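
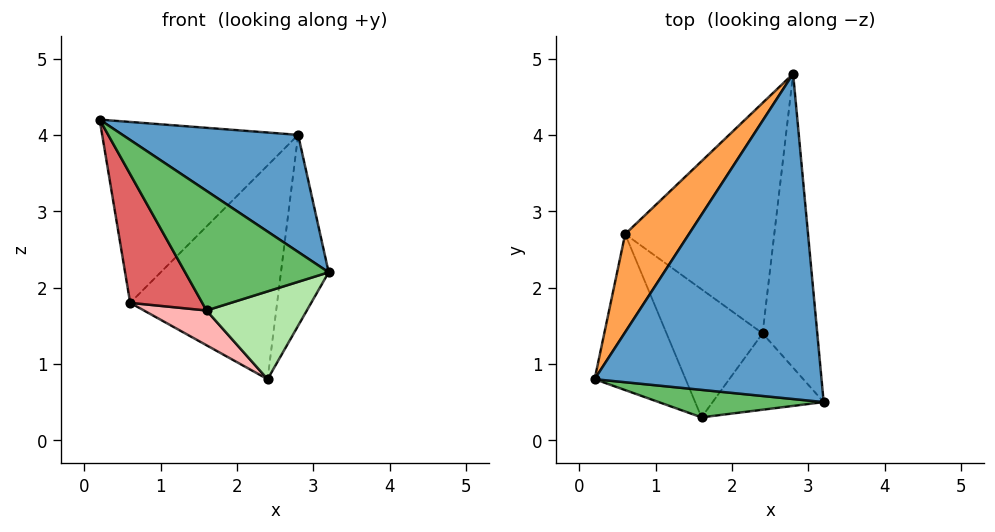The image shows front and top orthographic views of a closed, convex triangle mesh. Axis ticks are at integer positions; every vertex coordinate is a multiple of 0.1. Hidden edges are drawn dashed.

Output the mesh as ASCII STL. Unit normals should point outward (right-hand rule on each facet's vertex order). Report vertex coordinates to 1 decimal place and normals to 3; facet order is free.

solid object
 facet normal 0.510 -0.291 0.809
  outer loop
   vertex 2.8 4.8 4.0
   vertex 0.2 0.8 4.2
   vertex 3.2 0.5 2.2
  endloop
 endfacet
 facet normal 0.901 0.236 -0.363
  outer loop
   vertex 2.4 1.4 0.8
   vertex 2.8 4.8 4.0
   vertex 3.2 0.5 2.2
  endloop
 endfacet
 facet normal -0.796 0.532 0.288
  outer loop
   vertex 0.6 2.7 1.8
   vertex 0.2 0.8 4.2
   vertex 2.8 4.8 4.0
  endloop
 endfacet
 facet normal 0.084 0.678 -0.731
  outer loop
   vertex 0.6 2.7 1.8
   vertex 2.8 4.8 4.0
   vertex 2.4 1.4 0.8
  endloop
 endfacet
 facet normal 0.052 -0.973 0.224
  outer loop
   vertex 1.6 0.3 1.7
   vertex 3.2 0.5 2.2
   vertex 0.2 0.8 4.2
  endloop
 endfacet
 facet normal 0.287 -0.723 -0.629
  outer loop
   vertex 1.6 0.3 1.7
   vertex 2.4 1.4 0.8
   vertex 3.2 0.5 2.2
  endloop
 endfacet
 facet normal -0.849 -0.337 -0.408
  outer loop
   vertex 1.6 0.3 1.7
   vertex 0.2 0.8 4.2
   vertex 0.6 2.7 1.8
  endloop
 endfacet
 facet normal -0.587 -0.212 -0.781
  outer loop
   vertex 1.6 0.3 1.7
   vertex 0.6 2.7 1.8
   vertex 2.4 1.4 0.8
  endloop
 endfacet
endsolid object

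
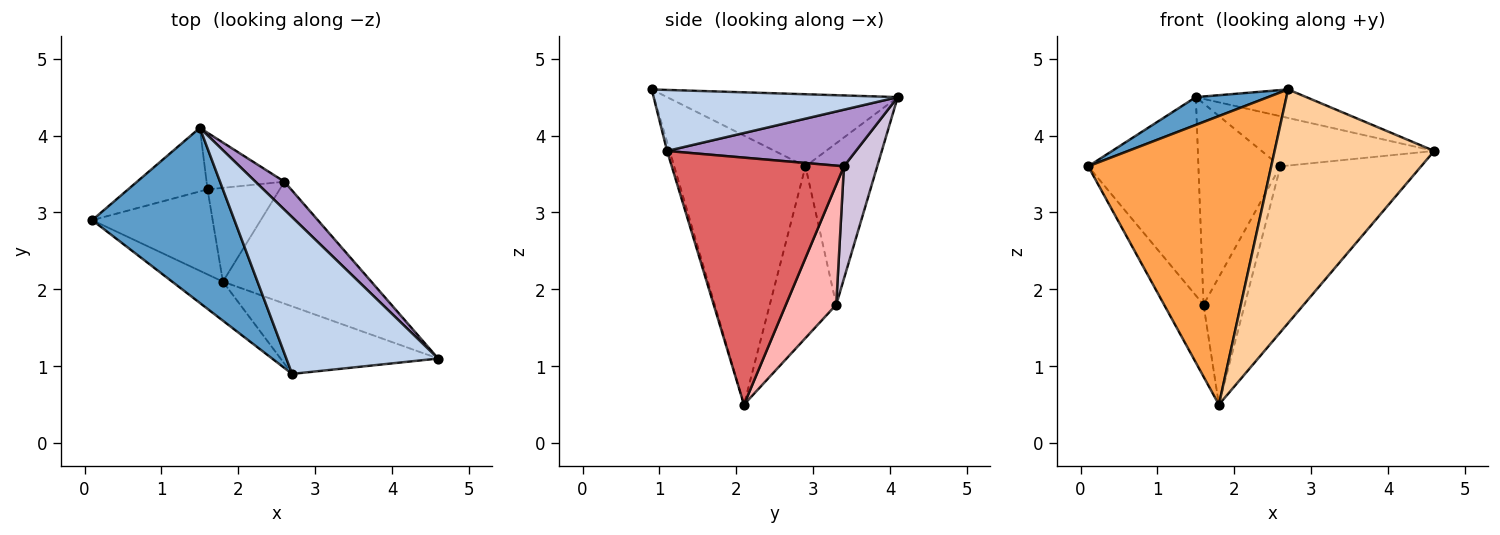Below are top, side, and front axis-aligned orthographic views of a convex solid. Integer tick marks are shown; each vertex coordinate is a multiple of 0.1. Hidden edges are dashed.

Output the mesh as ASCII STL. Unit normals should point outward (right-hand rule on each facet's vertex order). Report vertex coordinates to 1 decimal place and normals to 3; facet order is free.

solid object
 facet normal -0.448 -0.140 0.883
  outer loop
   vertex 2.7 0.9 4.6
   vertex 1.5 4.1 4.5
   vertex 0.1 2.9 3.6
  endloop
 endfacet
 facet normal 0.368 0.166 0.915
  outer loop
   vertex 2.7 0.9 4.6
   vertex 4.6 1.1 3.8
   vertex 1.5 4.1 4.5
  endloop
 endfacet
 facet normal -0.579 -0.808 -0.109
  outer loop
   vertex 2.7 0.9 4.6
   vertex 0.1 2.9 3.6
   vertex 1.8 2.1 0.5
  endloop
 endfacet
 facet normal -0.016 -0.961 -0.278
  outer loop
   vertex 2.7 0.9 4.6
   vertex 1.8 2.1 0.5
   vertex 4.6 1.1 3.8
  endloop
 endfacet
 facet normal -0.527 0.809 -0.259
  outer loop
   vertex 1.6 3.3 1.8
   vertex 0.1 2.9 3.6
   vertex 1.5 4.1 4.5
  endloop
 endfacet
 facet normal -0.736 0.437 -0.517
  outer loop
   vertex 1.6 3.3 1.8
   vertex 1.8 2.1 0.5
   vertex 0.1 2.9 3.6
  endloop
 endfacet
 facet normal 0.702 0.574 -0.422
  outer loop
   vertex 2.6 3.4 3.6
   vertex 4.6 1.1 3.8
   vertex 1.8 2.1 0.5
  endloop
 endfacet
 facet normal 0.702 0.574 -0.422
  outer loop
   vertex 2.6 3.4 3.6
   vertex 1.8 2.1 0.5
   vertex 1.6 3.3 1.8
  endloop
 endfacet
 facet normal 0.691 0.631 0.353
  outer loop
   vertex 2.6 3.4 3.6
   vertex 1.5 4.1 4.5
   vertex 4.6 1.1 3.8
  endloop
 endfacet
 facet normal 0.364 0.897 -0.252
  outer loop
   vertex 2.6 3.4 3.6
   vertex 1.6 3.3 1.8
   vertex 1.5 4.1 4.5
  endloop
 endfacet
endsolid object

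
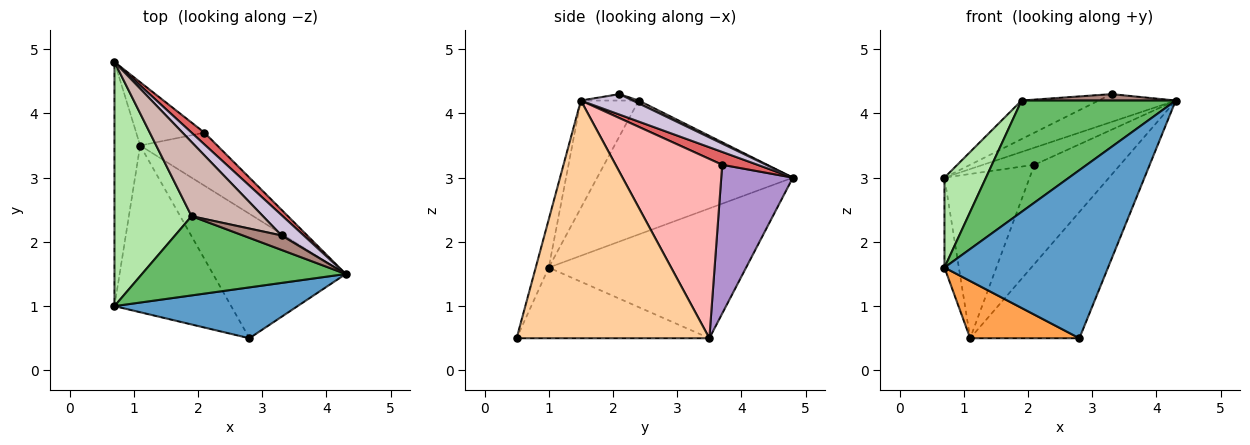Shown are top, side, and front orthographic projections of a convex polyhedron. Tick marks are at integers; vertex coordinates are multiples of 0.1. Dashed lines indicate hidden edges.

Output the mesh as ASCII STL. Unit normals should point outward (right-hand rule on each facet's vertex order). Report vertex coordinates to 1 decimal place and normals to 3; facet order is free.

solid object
 facet normal -0.076 -0.954 0.289
  outer loop
   vertex 2.8 0.5 0.5
   vertex 4.3 1.5 4.2
   vertex 0.7 1.0 1.6
  endloop
 endfacet
 facet normal -0.978 0.071 -0.194
  outer loop
   vertex 1.1 3.5 0.5
   vertex 0.7 1.0 1.6
   vertex 0.7 4.8 3.0
  endloop
 endfacet
 facet normal -0.497 -0.282 -0.821
  outer loop
   vertex 1.1 3.5 0.5
   vertex 2.8 0.5 0.5
   vertex 0.7 1.0 1.6
  endloop
 endfacet
 facet normal 0.783 0.443 -0.437
  outer loop
   vertex 1.1 3.5 0.5
   vertex 4.3 1.5 4.2
   vertex 2.8 0.5 0.5
  endloop
 endfacet
 facet normal -0.292 -0.779 0.554
  outer loop
   vertex 1.9 2.4 4.2
   vertex 0.7 1.0 1.6
   vertex 4.3 1.5 4.2
  endloop
 endfacet
 facet normal -0.852 -0.181 0.491
  outer loop
   vertex 1.9 2.4 4.2
   vertex 0.7 4.8 3.0
   vertex 0.7 1.0 1.6
  endloop
 endfacet
 facet normal 0.493 0.717 0.493
  outer loop
   vertex 2.1 3.7 3.2
   vertex 0.7 4.8 3.0
   vertex 4.3 1.5 4.2
  endloop
 endfacet
 facet normal 0.739 0.594 -0.318
  outer loop
   vertex 2.1 3.7 3.2
   vertex 4.3 1.5 4.2
   vertex 1.1 3.5 0.5
  endloop
 endfacet
 facet normal 0.617 0.734 -0.283
  outer loop
   vertex 2.1 3.7 3.2
   vertex 1.1 3.5 0.5
   vertex 0.7 4.8 3.0
  endloop
 endfacet
 facet normal 0.477 0.709 0.518
  outer loop
   vertex 3.3 2.1 4.3
   vertex 4.3 1.5 4.2
   vertex 0.7 4.8 3.0
  endloop
 endfacet
 facet normal -0.151 -0.402 0.903
  outer loop
   vertex 3.3 2.1 4.3
   vertex 1.9 2.4 4.2
   vertex 4.3 1.5 4.2
  endloop
 endfacet
 facet normal 0.035 0.461 0.887
  outer loop
   vertex 3.3 2.1 4.3
   vertex 0.7 4.8 3.0
   vertex 1.9 2.4 4.2
  endloop
 endfacet
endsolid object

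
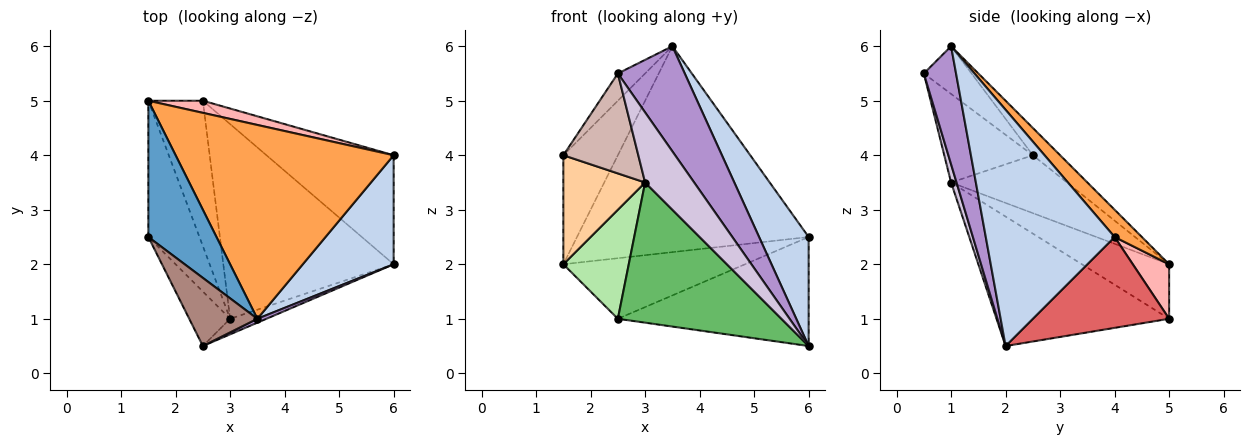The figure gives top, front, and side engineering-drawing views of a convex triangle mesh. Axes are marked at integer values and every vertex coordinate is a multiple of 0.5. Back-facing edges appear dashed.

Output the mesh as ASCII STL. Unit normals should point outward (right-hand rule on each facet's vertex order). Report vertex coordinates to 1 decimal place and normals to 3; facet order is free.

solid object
 facet normal -0.298 0.596 0.745
  outer loop
   vertex 3.5 1.0 6.0
   vertex 1.5 5.0 2.0
   vertex 1.5 2.5 4.0
  endloop
 endfacet
 facet normal 0.878 -0.338 0.338
  outer loop
   vertex 6.0 4.0 2.5
   vertex 3.5 1.0 6.0
   vertex 6.0 2.0 0.5
  endloop
 endfacet
 facet normal 0.085 0.726 0.683
  outer loop
   vertex 6.0 4.0 2.5
   vertex 1.5 5.0 2.0
   vertex 3.5 1.0 6.0
  endloop
 endfacet
 facet normal -0.663 -0.468 -0.585
  outer loop
   vertex 3.0 1.0 3.5
   vertex 1.5 2.5 4.0
   vertex 1.5 5.0 2.0
  endloop
 endfacet
 facet normal -0.525 -0.497 -0.691
  outer loop
   vertex 2.5 5.0 1.0
   vertex 6.0 2.0 0.5
   vertex 3.0 1.0 3.5
  endloop
 endfacet
 facet normal -0.625 -0.469 -0.625
  outer loop
   vertex 2.5 5.0 1.0
   vertex 3.0 1.0 3.5
   vertex 1.5 5.0 2.0
  endloop
 endfacet
 facet normal 0.451 0.631 -0.631
  outer loop
   vertex 2.5 5.0 1.0
   vertex 6.0 4.0 2.5
   vertex 6.0 2.0 0.5
  endloop
 endfacet
 facet normal 0.192 0.962 0.192
  outer loop
   vertex 2.5 5.0 1.0
   vertex 1.5 5.0 2.0
   vertex 6.0 4.0 2.5
  endloop
 endfacet
 facet normal 0.434 -0.901 0.033
  outer loop
   vertex 2.5 0.5 5.5
   vertex 6.0 2.0 0.5
   vertex 3.5 1.0 6.0
  endloop
 endfacet
 facet normal 0.108 -0.970 -0.216
  outer loop
   vertex 2.5 0.5 5.5
   vertex 3.0 1.0 3.5
   vertex 6.0 2.0 0.5
  endloop
 endfacet
 facet normal -0.545 0.311 0.778
  outer loop
   vertex 2.5 0.5 5.5
   vertex 3.5 1.0 6.0
   vertex 1.5 2.5 4.0
  endloop
 endfacet
 facet normal -0.720 -0.609 -0.332
  outer loop
   vertex 2.5 0.5 5.5
   vertex 1.5 2.5 4.0
   vertex 3.0 1.0 3.5
  endloop
 endfacet
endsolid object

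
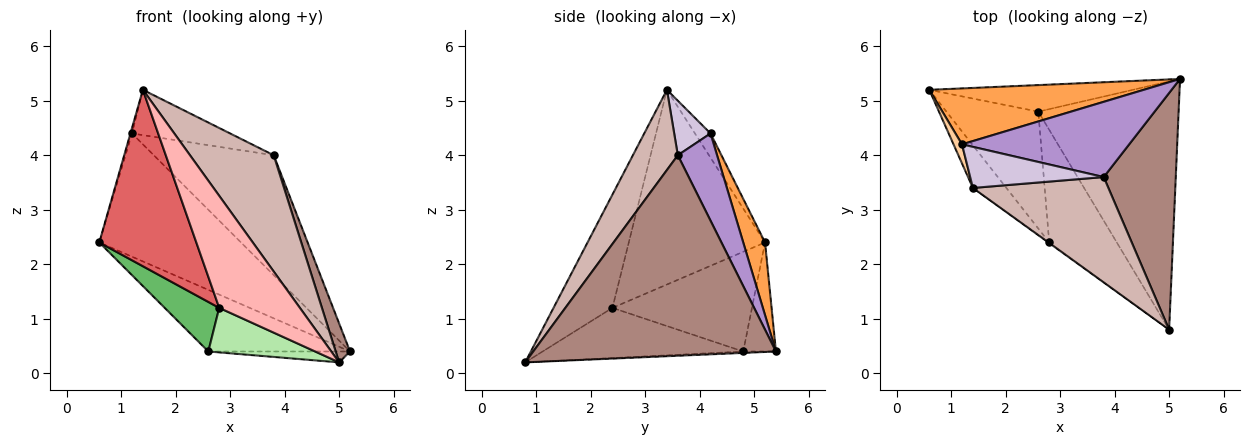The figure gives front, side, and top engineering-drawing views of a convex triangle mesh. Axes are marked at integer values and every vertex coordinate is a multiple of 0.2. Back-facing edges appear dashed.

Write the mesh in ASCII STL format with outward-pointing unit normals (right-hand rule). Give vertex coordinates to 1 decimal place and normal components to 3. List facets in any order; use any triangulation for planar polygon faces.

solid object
 facet normal -0.207 0.898 -0.387
  outer loop
   vertex 2.6 4.8 0.4
   vertex 0.6 5.2 2.4
   vertex 5.2 5.4 0.4
  endloop
 endfacet
 facet normal -0.010 0.044 -0.999
  outer loop
   vertex 2.6 4.8 0.4
   vertex 5.2 5.4 0.4
   vertex 5.0 0.8 0.2
  endloop
 endfacet
 facet normal 0.139 0.902 0.409
  outer loop
   vertex 1.2 4.2 4.4
   vertex 5.2 5.4 0.4
   vertex 0.6 5.2 2.4
  endloop
 endfacet
 facet normal -0.940 0.094 0.329
  outer loop
   vertex 1.2 4.2 4.4
   vertex 0.6 5.2 2.4
   vertex 1.4 3.4 5.2
  endloop
 endfacet
 facet normal -0.707 -0.276 -0.651
  outer loop
   vertex 2.8 2.4 1.2
   vertex 0.6 5.2 2.4
   vertex 2.6 4.8 0.4
  endloop
 endfacet
 facet normal -0.568 -0.302 -0.765
  outer loop
   vertex 2.8 2.4 1.2
   vertex 2.6 4.8 0.4
   vertex 5.0 0.8 0.2
  endloop
 endfacet
 facet normal -0.807 -0.574 -0.139
  outer loop
   vertex 2.8 2.4 1.2
   vertex 1.4 3.4 5.2
   vertex 0.6 5.2 2.4
  endloop
 endfacet
 facet normal -0.589 -0.808 -0.004
  outer loop
   vertex 2.8 2.4 1.2
   vertex 5.0 0.8 0.2
   vertex 1.4 3.4 5.2
  endloop
 endfacet
 facet normal 0.267 0.816 0.512
  outer loop
   vertex 3.8 3.6 4.0
   vertex 5.2 5.4 0.4
   vertex 1.2 4.2 4.4
  endloop
 endfacet
 facet normal 0.265 0.714 0.648
  outer loop
   vertex 3.8 3.6 4.0
   vertex 1.2 4.2 4.4
   vertex 1.4 3.4 5.2
  endloop
 endfacet
 facet normal 0.940 -0.056 0.338
  outer loop
   vertex 3.8 3.6 4.0
   vertex 5.0 0.8 0.2
   vertex 5.2 5.4 0.4
  endloop
 endfacet
 facet normal 0.369 -0.689 0.624
  outer loop
   vertex 3.8 3.6 4.0
   vertex 1.4 3.4 5.2
   vertex 5.0 0.8 0.2
  endloop
 endfacet
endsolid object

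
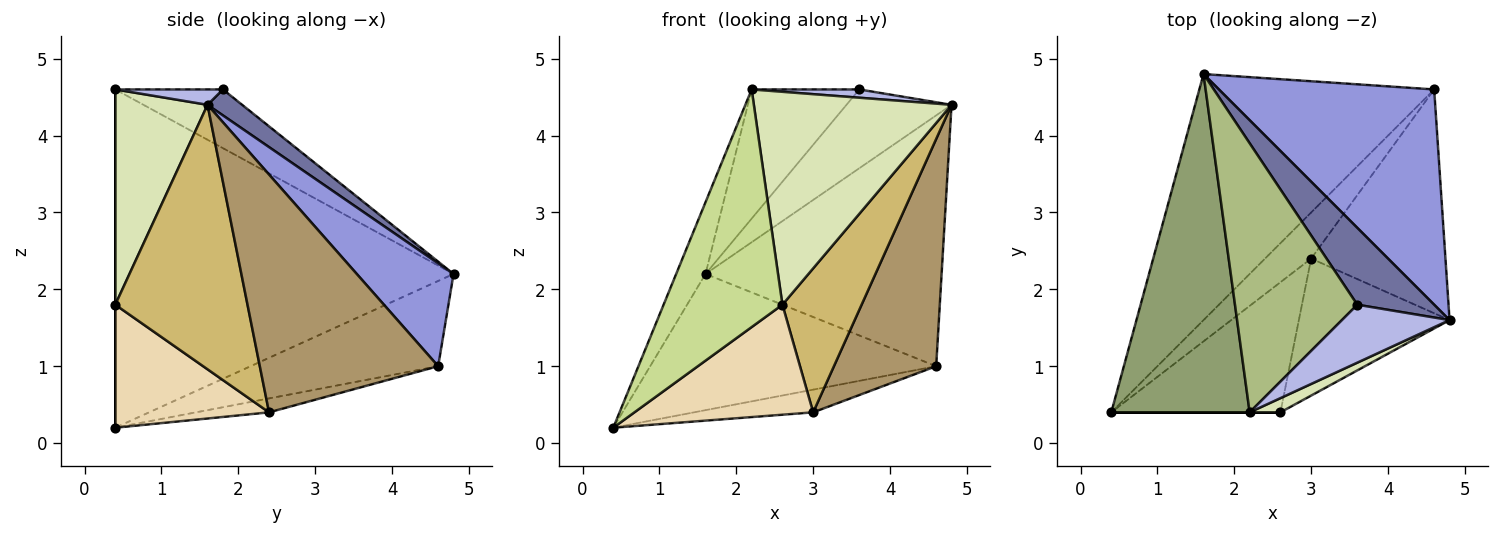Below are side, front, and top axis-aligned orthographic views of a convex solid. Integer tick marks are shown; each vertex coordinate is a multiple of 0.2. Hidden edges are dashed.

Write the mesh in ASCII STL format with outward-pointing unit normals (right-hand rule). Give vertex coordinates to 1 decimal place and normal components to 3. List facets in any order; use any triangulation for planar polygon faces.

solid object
 facet normal 0.229 0.697 0.680
  outer loop
   vertex 3.6 1.8 4.6
   vertex 4.8 1.6 4.4
   vertex 1.6 4.8 2.2
  endloop
 endfacet
 facet normal -0.303 0.462 -0.834
  outer loop
   vertex 4.6 4.6 1.0
   vertex 0.4 0.4 0.2
   vertex 1.6 4.8 2.2
  endloop
 endfacet
 facet normal 0.297 0.725 0.622
  outer loop
   vertex 4.6 4.6 1.0
   vertex 1.6 4.8 2.2
   vertex 4.8 1.6 4.4
  endloop
 endfacet
 facet normal 0.140 -0.140 0.980
  outer loop
   vertex 2.2 0.4 4.6
   vertex 4.8 1.6 4.4
   vertex 3.6 1.8 4.6
  endloop
 endfacet
 facet normal -0.923 0.080 0.377
  outer loop
   vertex 2.2 0.4 4.6
   vertex 1.6 4.8 2.2
   vertex 0.4 0.4 0.2
  endloop
 endfacet
 facet normal -0.397 0.397 0.827
  outer loop
   vertex 2.2 0.4 4.6
   vertex 3.6 1.8 4.6
   vertex 1.6 4.8 2.2
  endloop
 endfacet
 facet normal 0.000 -1.000 0.000
  outer loop
   vertex 2.6 0.4 1.8
   vertex 2.2 0.4 4.6
   vertex 0.4 0.4 0.2
  endloop
 endfacet
 facet normal 0.422 -0.905 0.060
  outer loop
   vertex 2.6 0.4 1.8
   vertex 4.8 1.6 4.4
   vertex 2.2 0.4 4.6
  endloop
 endfacet
 facet normal 0.779 -0.447 -0.440
  outer loop
   vertex 3.0 2.4 0.4
   vertex 4.6 4.6 1.0
   vertex 4.8 1.6 4.4
  endloop
 endfacet
 facet normal 0.771 -0.462 -0.439
  outer loop
   vertex 3.0 2.4 0.4
   vertex 4.8 1.6 4.4
   vertex 2.6 0.4 1.8
  endloop
 endfacet
 facet normal -0.261 0.426 -0.866
  outer loop
   vertex 3.0 2.4 0.4
   vertex 0.4 0.4 0.2
   vertex 4.6 4.6 1.0
  endloop
 endfacet
 facet normal 0.486 -0.564 -0.668
  outer loop
   vertex 3.0 2.4 0.4
   vertex 2.6 0.4 1.8
   vertex 0.4 0.4 0.2
  endloop
 endfacet
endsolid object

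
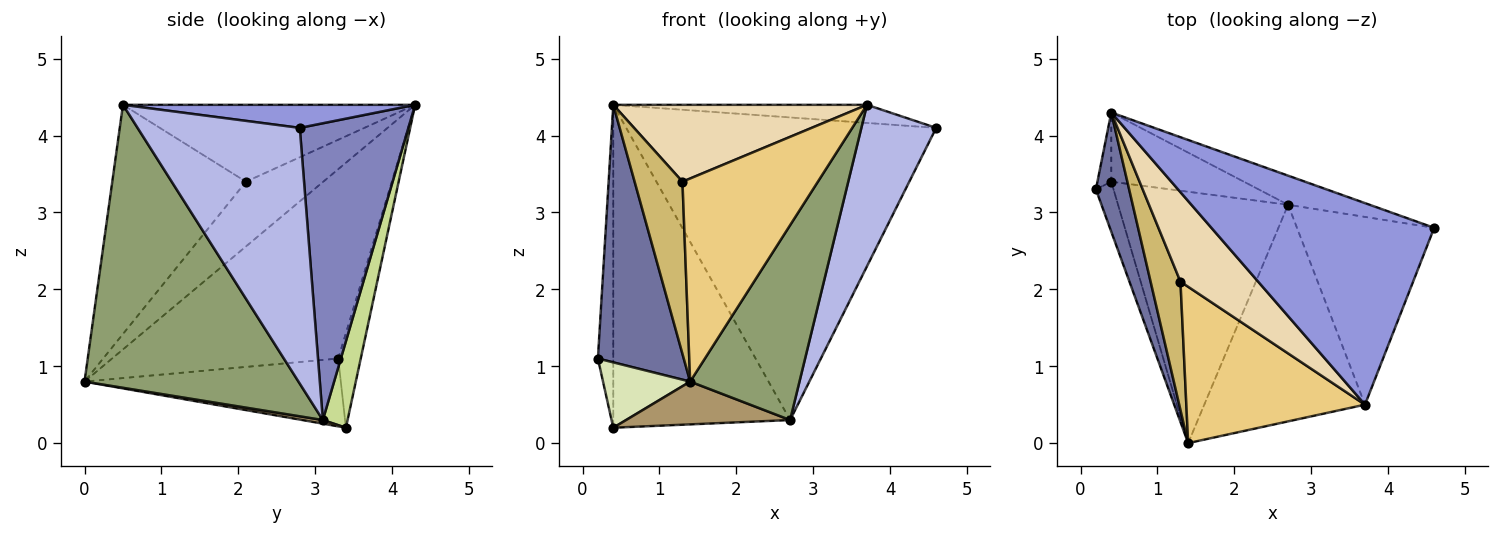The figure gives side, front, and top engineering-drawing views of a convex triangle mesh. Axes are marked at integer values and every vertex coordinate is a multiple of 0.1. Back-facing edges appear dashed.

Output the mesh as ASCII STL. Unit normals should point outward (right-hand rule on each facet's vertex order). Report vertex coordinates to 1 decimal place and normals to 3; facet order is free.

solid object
 facet normal -0.923 -0.350 0.162
  outer loop
   vertex 0.4 4.3 4.4
   vertex 0.2 3.3 1.1
   vertex 1.4 0.0 0.8
  endloop
 endfacet
 facet normal 0.329 0.940 -0.090
  outer loop
   vertex 2.7 3.1 0.3
   vertex 0.4 4.3 4.4
   vertex 4.6 2.8 4.1
  endloop
 endfacet
 facet normal 0.103 0.089 0.991
  outer loop
   vertex 3.7 0.5 4.4
   vertex 4.6 2.8 4.1
   vertex 0.4 4.3 4.4
  endloop
 endfacet
 facet normal 0.816 -0.377 -0.438
  outer loop
   vertex 3.7 0.5 4.4
   vertex 2.7 3.1 0.3
   vertex 4.6 2.8 4.1
  endloop
 endfacet
 facet normal 0.795 -0.406 -0.451
  outer loop
   vertex 3.7 0.5 4.4
   vertex 1.4 0.0 0.8
   vertex 2.7 3.1 0.3
  endloop
 endfacet
 facet normal -0.820 0.560 -0.120
  outer loop
   vertex 0.4 3.4 0.2
   vertex 0.2 3.3 1.1
   vertex 0.4 4.3 4.4
  endloop
 endfacet
 facet normal 0.135 0.969 -0.208
  outer loop
   vertex 0.4 3.4 0.2
   vertex 0.4 4.3 4.4
   vertex 2.7 3.1 0.3
  endloop
 endfacet
 facet normal -0.919 -0.313 -0.239
  outer loop
   vertex 0.4 3.4 0.2
   vertex 1.4 0.0 0.8
   vertex 0.2 3.3 1.1
  endloop
 endfacet
 facet normal 0.021 -0.168 -0.986
  outer loop
   vertex 0.4 3.4 0.2
   vertex 2.7 3.1 0.3
   vertex 1.4 0.0 0.8
  endloop
 endfacet
 facet normal -0.792 -0.490 0.365
  outer loop
   vertex 1.3 2.1 3.4
   vertex 0.4 4.3 4.4
   vertex 1.4 0.0 0.8
  endloop
 endfacet
 facet normal -0.616 -0.624 0.480
  outer loop
   vertex 1.3 2.1 3.4
   vertex 1.4 0.0 0.8
   vertex 3.7 0.5 4.4
  endloop
 endfacet
 facet normal -0.600 -0.521 0.607
  outer loop
   vertex 1.3 2.1 3.4
   vertex 3.7 0.5 4.4
   vertex 0.4 4.3 4.4
  endloop
 endfacet
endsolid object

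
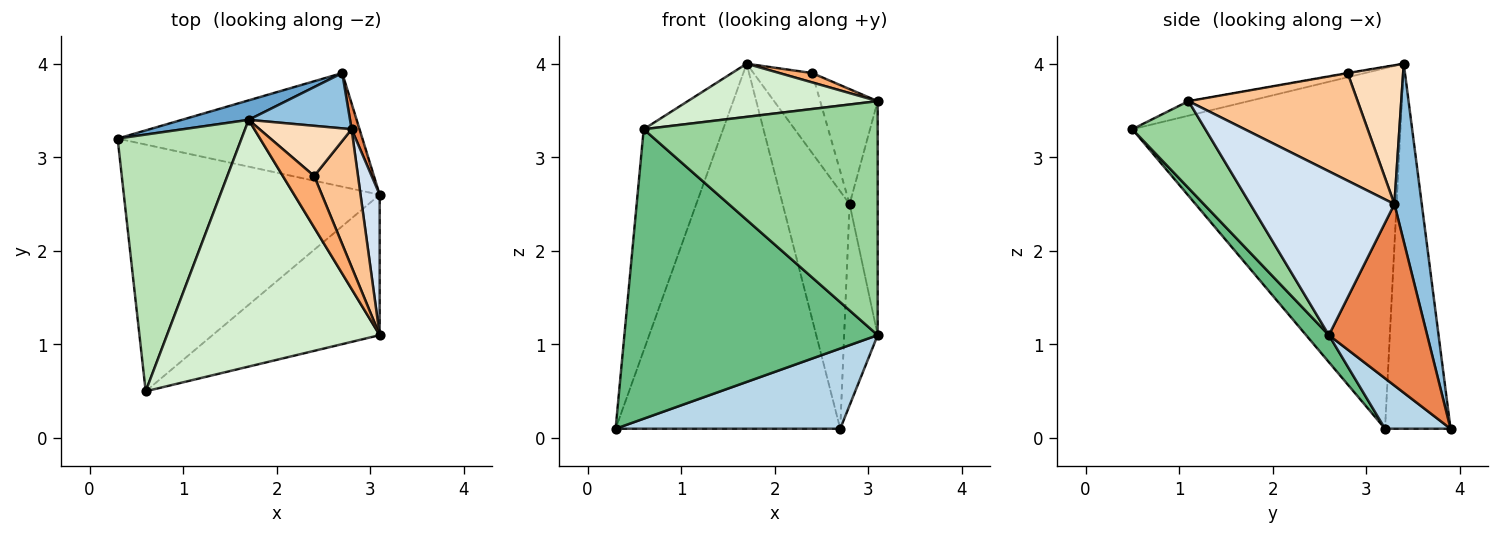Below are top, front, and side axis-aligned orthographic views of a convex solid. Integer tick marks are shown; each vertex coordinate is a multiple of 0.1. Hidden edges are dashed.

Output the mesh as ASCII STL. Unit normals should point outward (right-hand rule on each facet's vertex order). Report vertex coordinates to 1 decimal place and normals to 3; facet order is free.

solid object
 facet normal -0.280 0.959 0.051
  outer loop
   vertex 1.7 3.4 4.0
   vertex 2.7 3.9 0.1
   vertex 0.3 3.2 0.1
  endloop
 endfacet
 facet normal 0.370 0.905 0.211
  outer loop
   vertex 2.8 3.3 2.5
   vertex 2.7 3.9 0.1
   vertex 1.7 3.4 4.0
  endloop
 endfacet
 facet normal 0.166 -0.569 -0.806
  outer loop
   vertex 3.1 2.6 1.1
   vertex 0.3 3.2 0.1
   vertex 2.7 3.9 0.1
  endloop
 endfacet
 facet normal 0.975 0.190 0.114
  outer loop
   vertex 3.1 2.6 1.1
   vertex 2.8 3.3 2.5
   vertex 3.1 1.1 3.6
  endloop
 endfacet
 facet normal 0.946 0.323 0.041
  outer loop
   vertex 3.1 2.6 1.1
   vertex 2.7 3.9 0.1
   vertex 2.8 3.3 2.5
  endloop
 endfacet
 facet normal -0.013 -0.179 0.984
  outer loop
   vertex 2.4 2.8 3.9
   vertex 1.7 3.4 4.0
   vertex 3.1 1.1 3.6
  endloop
 endfacet
 facet normal 0.883 0.300 0.360
  outer loop
   vertex 2.4 2.8 3.9
   vertex 3.1 1.1 3.6
   vertex 2.8 3.3 2.5
  endloop
 endfacet
 facet normal 0.626 0.661 0.415
  outer loop
   vertex 2.4 2.8 3.9
   vertex 2.8 3.3 2.5
   vertex 1.7 3.4 4.0
  endloop
 endfacet
 facet normal 0.068 -0.759 -0.647
  outer loop
   vertex 0.6 0.5 3.3
   vertex 0.3 3.2 0.1
   vertex 3.1 2.6 1.1
  endloop
 endfacet
 facet normal 0.258 -0.828 -0.497
  outer loop
   vertex 0.6 0.5 3.3
   vertex 3.1 2.6 1.1
   vertex 3.1 1.1 3.6
  endloop
 endfacet
 facet normal -0.911 0.270 0.313
  outer loop
   vertex 0.6 0.5 3.3
   vertex 1.7 3.4 4.0
   vertex 0.3 3.2 0.1
  endloop
 endfacet
 facet normal -0.067 -0.210 0.975
  outer loop
   vertex 0.6 0.5 3.3
   vertex 3.1 1.1 3.6
   vertex 1.7 3.4 4.0
  endloop
 endfacet
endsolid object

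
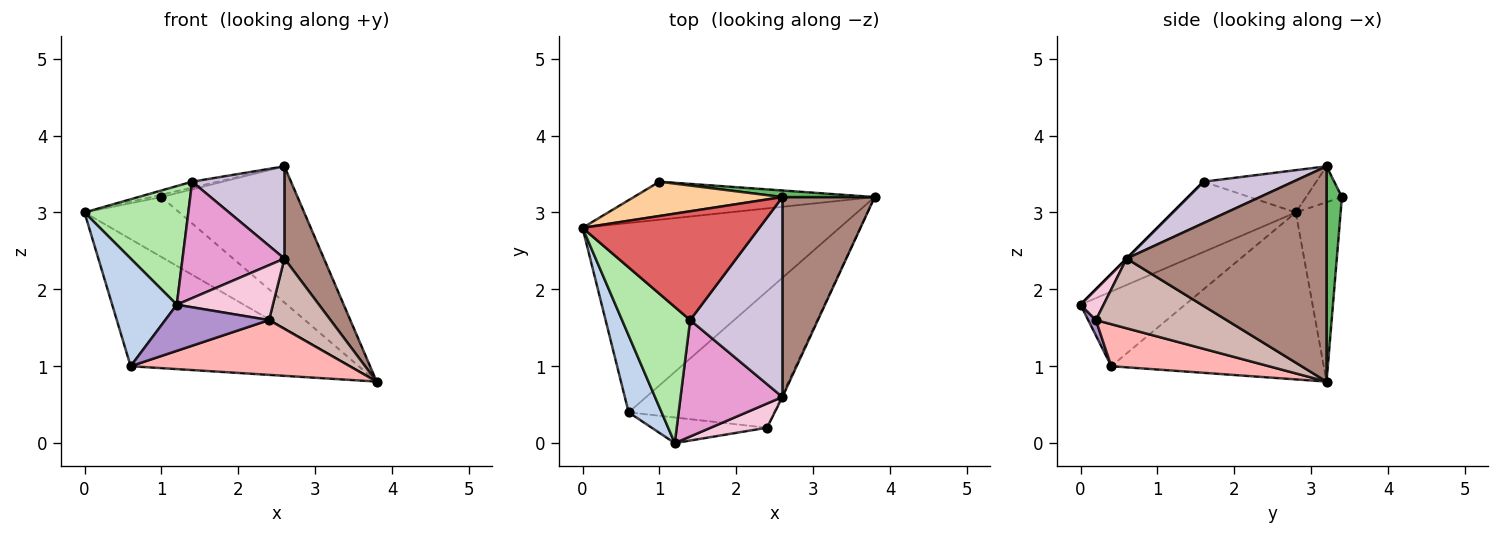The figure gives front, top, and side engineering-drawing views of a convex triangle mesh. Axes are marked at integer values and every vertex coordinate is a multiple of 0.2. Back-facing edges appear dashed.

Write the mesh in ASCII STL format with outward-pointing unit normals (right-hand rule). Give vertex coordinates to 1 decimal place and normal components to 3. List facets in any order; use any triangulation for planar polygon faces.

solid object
 facet normal -0.475 0.490 -0.731
  outer loop
   vertex 0.6 0.4 1.0
   vertex 0.0 2.8 3.0
   vertex 3.8 3.2 0.8
  endloop
 endfacet
 facet normal -0.797 -0.492 0.351
  outer loop
   vertex 0.6 0.4 1.0
   vertex 1.2 0.0 1.8
   vertex 0.0 2.8 3.0
  endloop
 endfacet
 facet normal -0.371 0.784 -0.498
  outer loop
   vertex 1.0 3.4 3.2
   vertex 3.8 3.2 0.8
   vertex 0.0 2.8 3.0
  endloop
 endfacet
 facet normal -0.234 0.067 0.970
  outer loop
   vertex 1.0 3.4 3.2
   vertex 0.0 2.8 3.0
   vertex 2.6 3.2 3.6
  endloop
 endfacet
 facet normal 0.112 0.993 0.048
  outer loop
   vertex 1.0 3.4 3.2
   vertex 2.6 3.2 3.6
   vertex 3.8 3.2 0.8
  endloop
 endfacet
 facet normal -0.614 -0.518 0.595
  outer loop
   vertex 1.4 1.6 3.4
   vertex 0.0 2.8 3.0
   vertex 1.2 0.0 1.8
  endloop
 endfacet
 facet normal -0.232 0.053 0.971
  outer loop
   vertex 1.4 1.6 3.4
   vertex 2.6 3.2 3.6
   vertex 0.0 2.8 3.0
  endloop
 endfacet
 facet normal 0.259 -0.360 -0.896
  outer loop
   vertex 2.4 0.2 1.6
   vertex 0.6 0.4 1.0
   vertex 3.8 3.2 0.8
  endloop
 endfacet
 facet normal 0.065 -0.872 -0.485
  outer loop
   vertex 2.4 0.2 1.6
   vertex 1.2 0.0 1.8
   vertex 0.6 0.4 1.0
  endloop
 endfacet
 facet normal 0.377 -0.388 0.841
  outer loop
   vertex 2.6 0.6 2.4
   vertex 2.6 3.2 3.6
   vertex 1.4 1.6 3.4
  endloop
 endfacet
 facet normal 0.904 -0.179 0.388
  outer loop
   vertex 2.6 0.6 2.4
   vertex 3.8 3.2 0.8
   vertex 2.6 3.2 3.6
  endloop
 endfacet
 facet normal 0.905 -0.426 -0.013
  outer loop
   vertex 2.6 0.6 2.4
   vertex 2.4 0.2 1.6
   vertex 3.8 3.2 0.8
  endloop
 endfacet
 facet normal 0.000 -0.707 0.707
  outer loop
   vertex 2.6 0.6 2.4
   vertex 1.4 1.6 3.4
   vertex 1.2 0.0 1.8
  endloop
 endfacet
 facet normal 0.215 -0.894 0.393
  outer loop
   vertex 2.6 0.6 2.4
   vertex 1.2 0.0 1.8
   vertex 2.4 0.2 1.6
  endloop
 endfacet
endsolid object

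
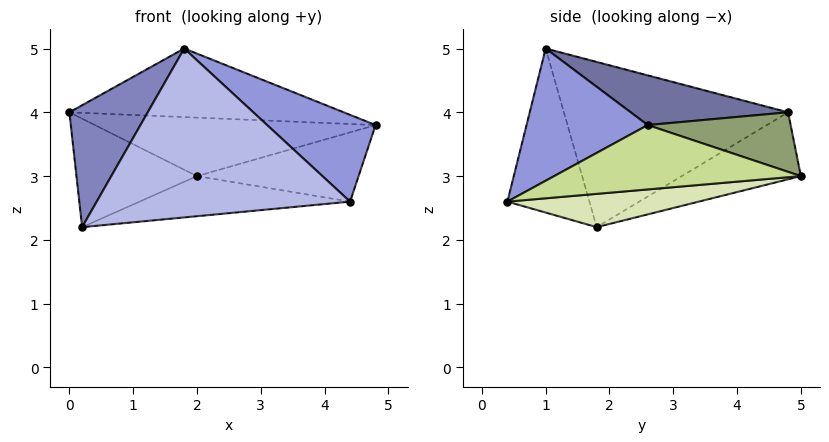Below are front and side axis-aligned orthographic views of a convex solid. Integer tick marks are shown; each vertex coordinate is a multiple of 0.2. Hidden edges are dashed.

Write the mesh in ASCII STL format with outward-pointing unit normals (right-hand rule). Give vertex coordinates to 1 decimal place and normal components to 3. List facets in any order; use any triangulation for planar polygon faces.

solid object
 facet normal 0.191 0.334 0.923
  outer loop
   vertex 1.8 1.0 5.0
   vertex 4.8 2.6 3.8
   vertex 0.0 4.8 4.0
  endloop
 endfacet
 facet normal -0.862 -0.301 0.407
  outer loop
   vertex 0.2 1.8 2.2
   vertex 1.8 1.0 5.0
   vertex 0.0 4.8 4.0
  endloop
 endfacet
 facet normal 0.534 -0.478 0.698
  outer loop
   vertex 4.4 0.4 2.6
   vertex 4.8 2.6 3.8
   vertex 1.8 1.0 5.0
  endloop
 endfacet
 facet normal -0.307 -0.947 -0.095
  outer loop
   vertex 4.4 0.4 2.6
   vertex 1.8 1.0 5.0
   vertex 0.2 1.8 2.2
  endloop
 endfacet
 facet normal 0.307 0.604 0.736
  outer loop
   vertex 2.0 5.0 3.0
   vertex 0.0 4.8 4.0
   vertex 4.8 2.6 3.8
  endloop
 endfacet
 facet normal -0.436 0.441 -0.784
  outer loop
   vertex 2.0 5.0 3.0
   vertex 0.2 1.8 2.2
   vertex 0.0 4.8 4.0
  endloop
 endfacet
 facet normal 0.514 0.337 -0.789
  outer loop
   vertex 2.0 5.0 3.0
   vertex 4.8 2.6 3.8
   vertex 4.4 0.4 2.6
  endloop
 endfacet
 facet normal 0.147 0.161 -0.976
  outer loop
   vertex 2.0 5.0 3.0
   vertex 4.4 0.4 2.6
   vertex 0.2 1.8 2.2
  endloop
 endfacet
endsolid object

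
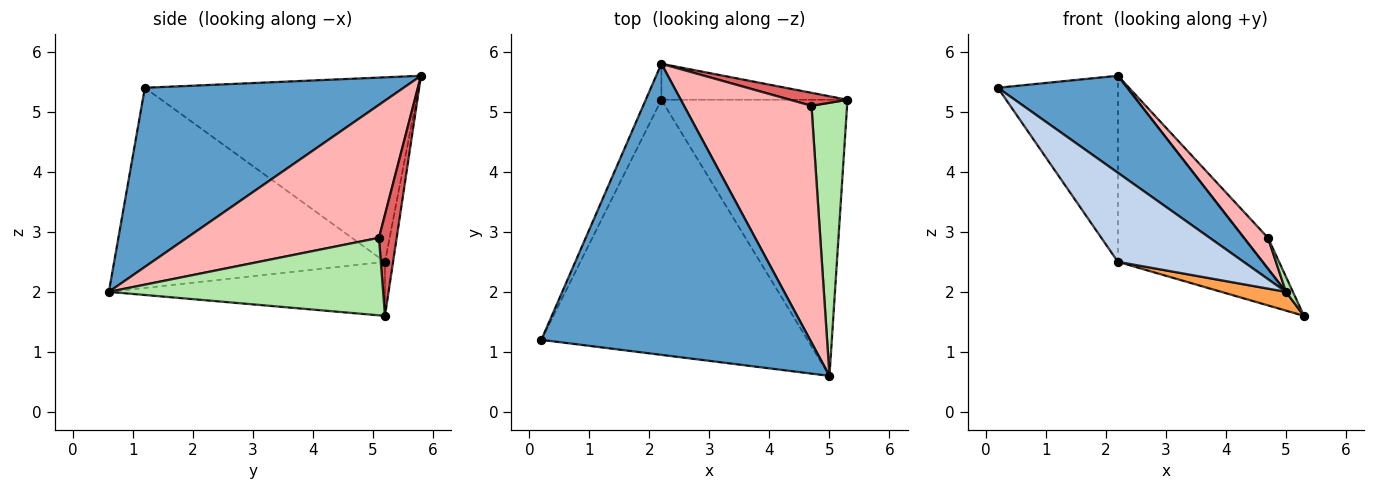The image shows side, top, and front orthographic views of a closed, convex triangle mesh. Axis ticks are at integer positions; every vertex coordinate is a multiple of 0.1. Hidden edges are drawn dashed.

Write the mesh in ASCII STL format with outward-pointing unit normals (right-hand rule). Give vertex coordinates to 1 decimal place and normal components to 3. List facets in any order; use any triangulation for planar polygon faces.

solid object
 facet normal 0.535 -0.267 0.802
  outer loop
   vertex 2.2 5.8 5.6
   vertex 0.2 1.2 5.4
   vertex 5.0 0.6 2.0
  endloop
 endfacet
 facet normal -0.579 -0.269 -0.770
  outer loop
   vertex 2.2 5.2 2.5
   vertex 5.0 0.6 2.0
   vertex 0.2 1.2 5.4
  endloop
 endfacet
 facet normal -0.278 -0.065 -0.958
  outer loop
   vertex 2.2 5.2 2.5
   vertex 5.3 5.2 1.6
   vertex 5.0 0.6 2.0
  endloop
 endfacet
 facet normal -0.913 0.400 -0.077
  outer loop
   vertex 2.2 5.2 2.5
   vertex 0.2 1.2 5.4
   vertex 2.2 5.8 5.6
  endloop
 endfacet
 facet normal -0.055 0.980 -0.190
  outer loop
   vertex 2.2 5.2 2.5
   vertex 2.2 5.8 5.6
   vertex 5.3 5.2 1.6
  endloop
 endfacet
 facet normal 0.908 -0.023 0.417
  outer loop
   vertex 4.7 5.1 2.9
   vertex 5.0 0.6 2.0
   vertex 5.3 5.2 1.6
  endloop
 endfacet
 facet normal 0.556 0.769 0.316
  outer loop
   vertex 4.7 5.1 2.9
   vertex 5.3 5.2 1.6
   vertex 2.2 5.8 5.6
  endloop
 endfacet
 facet normal 0.719 -0.090 0.689
  outer loop
   vertex 4.7 5.1 2.9
   vertex 2.2 5.8 5.6
   vertex 5.0 0.6 2.0
  endloop
 endfacet
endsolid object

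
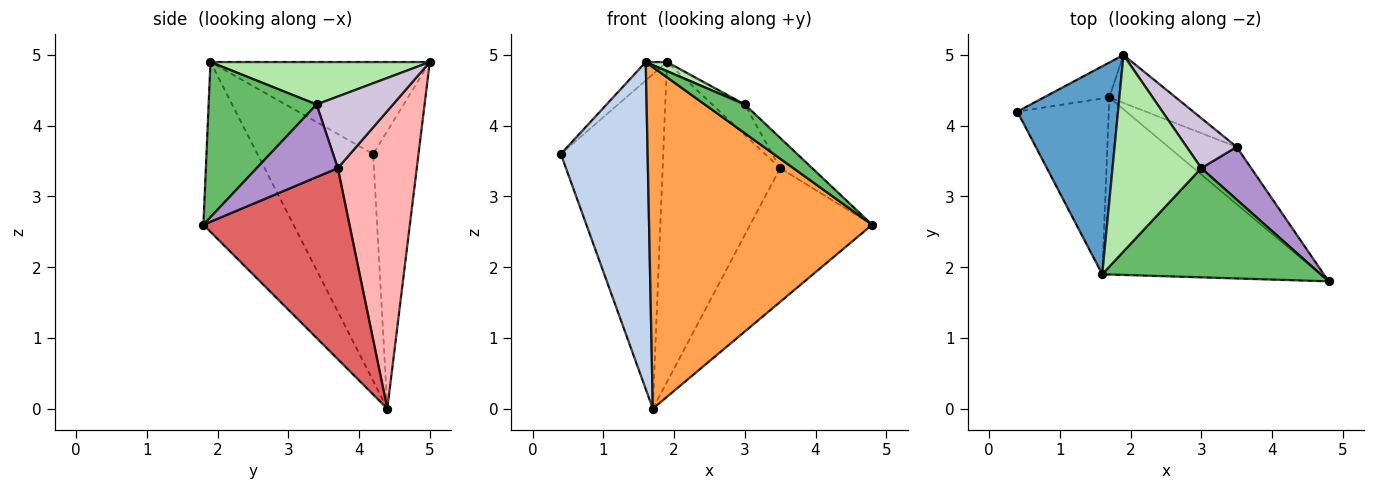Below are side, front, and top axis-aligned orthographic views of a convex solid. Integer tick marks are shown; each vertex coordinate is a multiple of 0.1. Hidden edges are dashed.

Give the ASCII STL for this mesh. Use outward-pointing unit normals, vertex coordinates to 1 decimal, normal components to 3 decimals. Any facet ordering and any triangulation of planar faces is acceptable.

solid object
 facet normal -0.673 0.065 0.737
  outer loop
   vertex 1.9 5.0 4.9
   vertex 0.4 4.2 3.6
   vertex 1.6 1.9 4.9
  endloop
 endfacet
 facet normal -0.762 -0.571 -0.307
  outer loop
   vertex 1.7 4.4 0.0
   vertex 1.6 1.9 4.9
   vertex 0.4 4.2 3.6
  endloop
 endfacet
 facet normal -0.338 -0.836 -0.433
  outer loop
   vertex 1.7 4.4 0.0
   vertex 4.8 1.8 2.6
   vertex 1.6 1.9 4.9
  endloop
 endfacet
 facet normal -0.403 0.910 -0.095
  outer loop
   vertex 1.7 4.4 0.0
   vertex 0.4 4.2 3.6
   vertex 1.9 5.0 4.9
  endloop
 endfacet
 facet normal 0.566 -0.210 0.797
  outer loop
   vertex 3.0 3.4 4.3
   vertex 1.6 1.9 4.9
   vertex 4.8 1.8 2.6
  endloop
 endfacet
 facet normal 0.431 -0.042 0.901
  outer loop
   vertex 3.0 3.4 4.3
   vertex 1.9 5.0 4.9
   vertex 1.6 1.9 4.9
  endloop
 endfacet
 facet normal 0.740 0.618 -0.265
  outer loop
   vertex 3.5 3.7 3.4
   vertex 4.8 1.8 2.6
   vertex 1.7 4.4 0.0
  endloop
 endfacet
 facet normal 0.553 0.824 -0.123
  outer loop
   vertex 3.5 3.7 3.4
   vertex 1.7 4.4 0.0
   vertex 1.9 5.0 4.9
  endloop
 endfacet
 facet normal 0.784 0.309 0.539
  outer loop
   vertex 3.5 3.7 3.4
   vertex 3.0 3.4 4.3
   vertex 4.8 1.8 2.6
  endloop
 endfacet
 facet normal 0.774 0.330 0.540
  outer loop
   vertex 3.5 3.7 3.4
   vertex 1.9 5.0 4.9
   vertex 3.0 3.4 4.3
  endloop
 endfacet
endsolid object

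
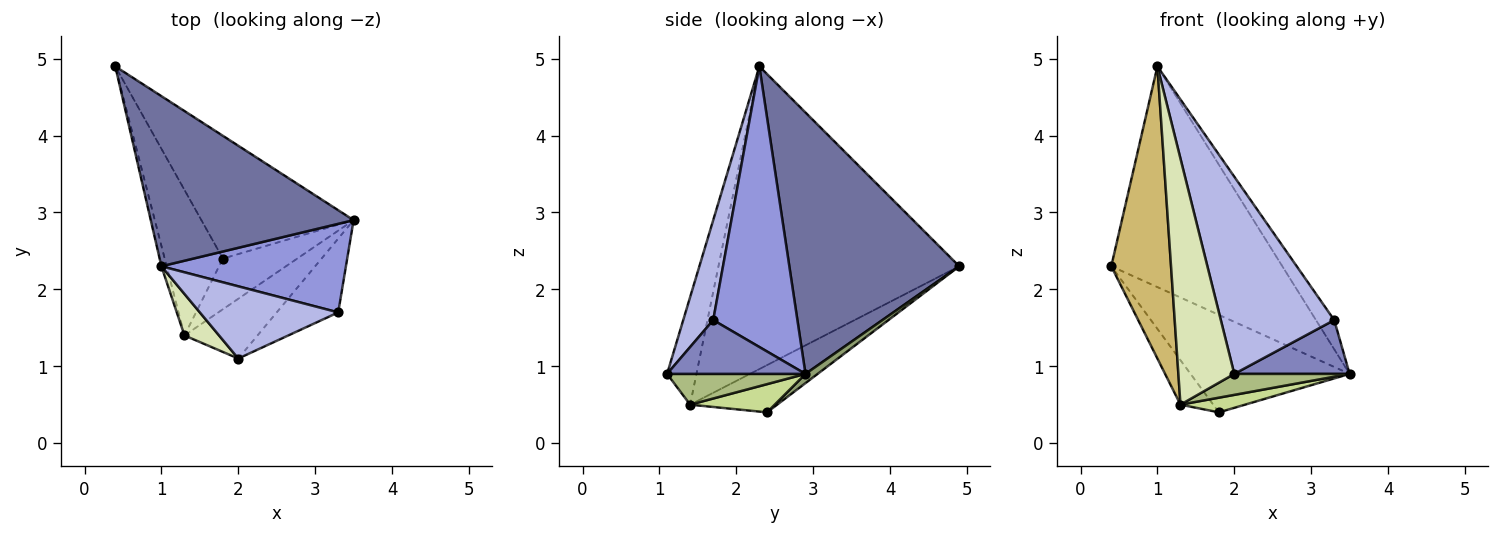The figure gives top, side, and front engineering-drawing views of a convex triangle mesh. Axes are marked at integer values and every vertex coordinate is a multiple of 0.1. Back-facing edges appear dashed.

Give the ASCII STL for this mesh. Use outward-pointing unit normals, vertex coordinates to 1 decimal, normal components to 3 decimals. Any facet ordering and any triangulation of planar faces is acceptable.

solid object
 facet normal 0.618 0.622 0.480
  outer loop
   vertex 1.0 2.3 4.9
   vertex 3.5 2.9 0.9
   vertex 0.4 4.9 2.3
  endloop
 endfacet
 facet normal 0.577 -0.481 -0.660
  outer loop
   vertex 3.3 1.7 1.6
   vertex 2.0 1.1 0.9
   vertex 3.5 2.9 0.9
  endloop
 endfacet
 facet normal 0.822 0.178 0.541
  outer loop
   vertex 3.3 1.7 1.6
   vertex 3.5 2.9 0.9
   vertex 1.0 2.3 4.9
  endloop
 endfacet
 facet normal 0.241 -0.911 0.334
  outer loop
   vertex 3.3 1.7 1.6
   vertex 1.0 2.3 4.9
   vertex 2.0 1.1 0.9
  endloop
 endfacet
 facet normal 0.047 0.621 -0.782
  outer loop
   vertex 1.8 2.4 0.4
   vertex 0.4 4.9 2.3
   vertex 3.5 2.9 0.9
  endloop
 endfacet
 facet normal 0.369 -0.308 -0.877
  outer loop
   vertex 1.3 1.4 0.5
   vertex 3.5 2.9 0.9
   vertex 2.0 1.1 0.9
  endloop
 endfacet
 facet normal 0.342 -0.261 -0.902
  outer loop
   vertex 1.3 1.4 0.5
   vertex 1.8 2.4 0.4
   vertex 3.5 2.9 0.9
  endloop
 endfacet
 facet normal -0.460 -0.876 0.148
  outer loop
   vertex 1.3 1.4 0.5
   vertex 2.0 1.1 0.9
   vertex 1.0 2.3 4.9
  endloop
 endfacet
 facet normal -0.613 0.231 -0.756
  outer loop
   vertex 1.3 1.4 0.5
   vertex 0.4 4.9 2.3
   vertex 1.8 2.4 0.4
  endloop
 endfacet
 facet normal -0.970 -0.241 -0.017
  outer loop
   vertex 1.3 1.4 0.5
   vertex 1.0 2.3 4.9
   vertex 0.4 4.9 2.3
  endloop
 endfacet
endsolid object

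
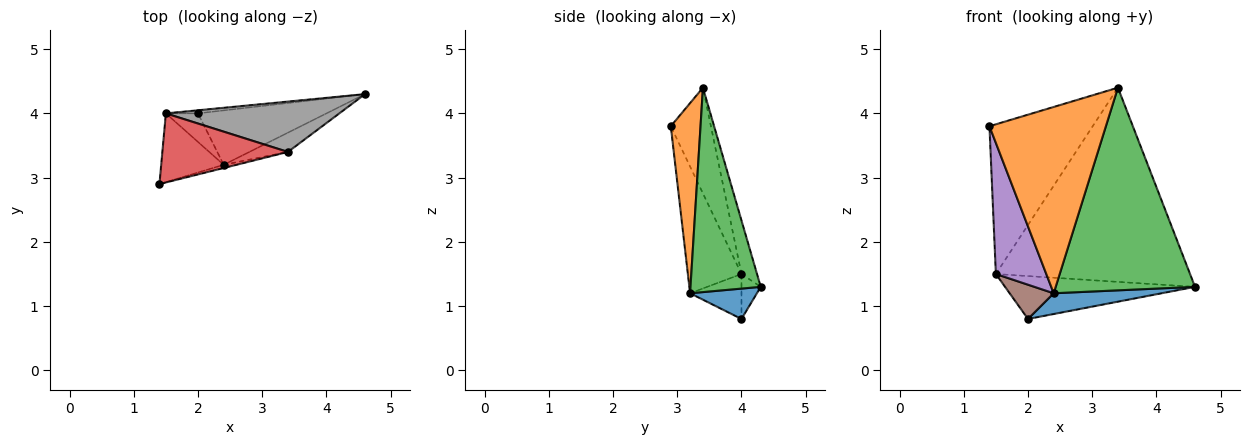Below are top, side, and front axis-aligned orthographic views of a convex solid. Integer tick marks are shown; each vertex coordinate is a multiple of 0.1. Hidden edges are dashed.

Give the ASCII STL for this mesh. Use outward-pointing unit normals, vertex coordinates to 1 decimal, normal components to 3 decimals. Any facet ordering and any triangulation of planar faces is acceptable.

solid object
 facet normal 0.216 -0.348 -0.912
  outer loop
   vertex 2.4 3.2 1.2
   vertex 2.0 4.0 0.8
   vertex 4.6 4.3 1.3
  endloop
 endfacet
 facet normal 0.247 -0.969 -0.017
  outer loop
   vertex 2.4 3.2 1.2
   vertex 3.4 3.4 4.4
   vertex 1.4 2.9 3.8
  endloop
 endfacet
 facet normal 0.449 -0.890 -0.085
  outer loop
   vertex 2.4 3.2 1.2
   vertex 4.6 4.3 1.3
   vertex 3.4 3.4 4.4
  endloop
 endfacet
 facet normal -0.333 0.856 0.395
  outer loop
   vertex 1.5 4.0 1.5
   vertex 1.4 2.9 3.8
   vertex 3.4 3.4 4.4
  endloop
 endfacet
 facet normal -0.686 -0.645 -0.338
  outer loop
   vertex 1.5 4.0 1.5
   vertex 2.4 3.2 1.2
   vertex 1.4 2.9 3.8
  endloop
 endfacet
 facet normal -0.667 -0.572 -0.477
  outer loop
   vertex 1.5 4.0 1.5
   vertex 2.0 4.0 0.8
   vertex 2.4 3.2 1.2
  endloop
 endfacet
 facet normal -0.101 0.992 -0.072
  outer loop
   vertex 1.5 4.0 1.5
   vertex 4.6 4.3 1.3
   vertex 2.0 4.0 0.8
  endloop
 endfacet
 facet normal -0.077 0.965 0.250
  outer loop
   vertex 1.5 4.0 1.5
   vertex 3.4 3.4 4.4
   vertex 4.6 4.3 1.3
  endloop
 endfacet
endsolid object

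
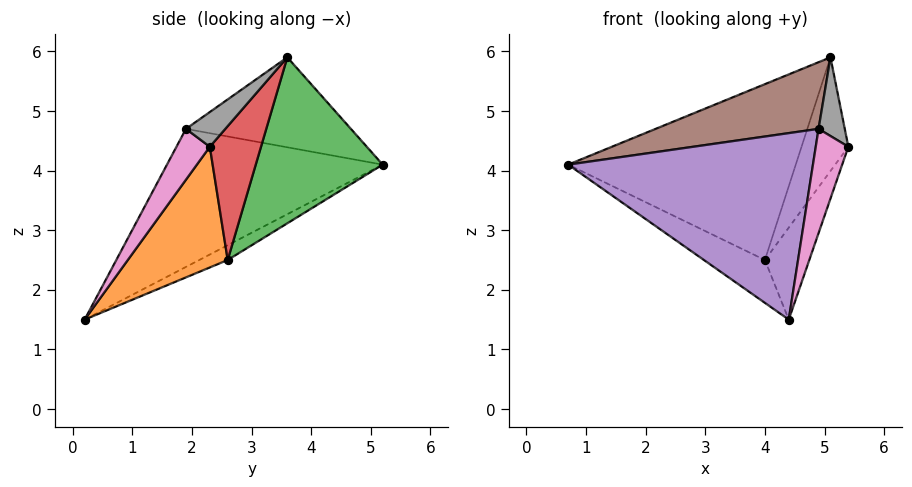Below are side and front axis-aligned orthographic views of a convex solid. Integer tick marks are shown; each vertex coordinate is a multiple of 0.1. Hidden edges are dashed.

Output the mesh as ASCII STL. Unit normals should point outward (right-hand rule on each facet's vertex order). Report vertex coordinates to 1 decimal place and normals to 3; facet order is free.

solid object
 facet normal -0.166 0.356 -0.920
  outer loop
   vertex 4.0 2.6 2.5
   vertex 4.4 0.2 1.5
   vertex 0.7 5.2 4.1
  endloop
 endfacet
 facet normal 0.780 0.347 -0.520
  outer loop
   vertex 4.0 2.6 2.5
   vertex 5.4 2.3 4.4
   vertex 4.4 0.2 1.5
  endloop
 endfacet
 facet normal 0.450 0.807 -0.383
  outer loop
   vertex 4.0 2.6 2.5
   vertex 0.7 5.2 4.1
   vertex 5.1 3.6 5.9
  endloop
 endfacet
 facet normal 0.676 0.618 -0.401
  outer loop
   vertex 4.0 2.6 2.5
   vertex 5.1 3.6 5.9
   vertex 5.4 2.3 4.4
  endloop
 endfacet
 facet normal -0.591 -0.671 0.449
  outer loop
   vertex 4.9 1.9 4.7
   vertex 0.7 5.2 4.1
   vertex 4.4 0.2 1.5
  endloop
 endfacet
 facet normal -0.475 -0.469 0.744
  outer loop
   vertex 4.9 1.9 4.7
   vertex 5.1 3.6 5.9
   vertex 0.7 5.2 4.1
  endloop
 endfacet
 facet normal 0.692 -0.677 0.251
  outer loop
   vertex 4.9 1.9 4.7
   vertex 4.4 0.2 1.5
   vertex 5.4 2.3 4.4
  endloop
 endfacet
 facet normal 0.699 -0.466 0.543
  outer loop
   vertex 4.9 1.9 4.7
   vertex 5.4 2.3 4.4
   vertex 5.1 3.6 5.9
  endloop
 endfacet
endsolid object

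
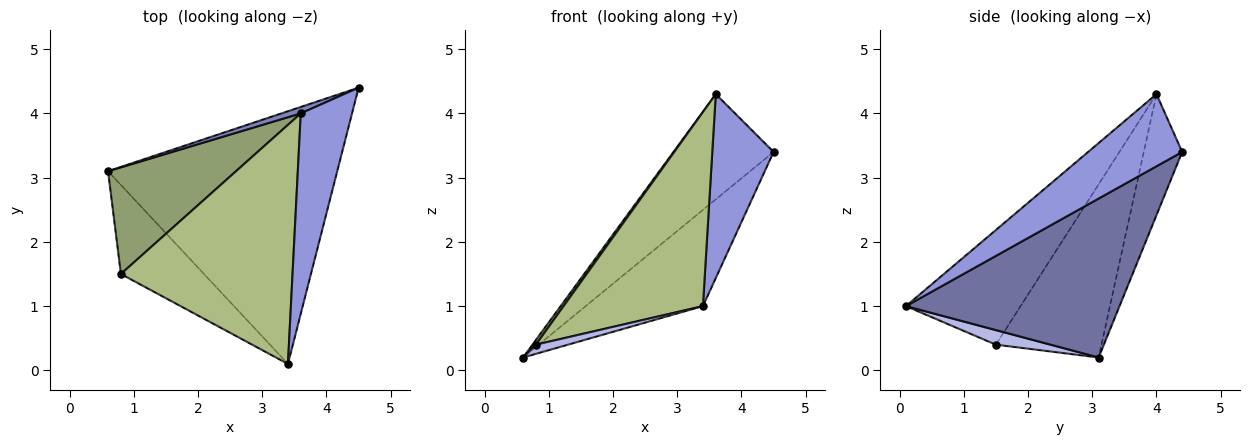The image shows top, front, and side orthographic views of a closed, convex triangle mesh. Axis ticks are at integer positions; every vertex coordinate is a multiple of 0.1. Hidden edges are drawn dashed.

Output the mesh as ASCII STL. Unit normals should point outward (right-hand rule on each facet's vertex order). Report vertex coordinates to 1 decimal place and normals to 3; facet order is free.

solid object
 facet normal 0.544 0.299 -0.784
  outer loop
   vertex 3.4 0.1 1.0
   vertex 0.6 3.1 0.2
   vertex 4.5 4.4 3.4
  endloop
 endfacet
 facet normal -0.357 0.932 0.057
  outer loop
   vertex 3.6 4.0 4.3
   vertex 4.5 4.4 3.4
   vertex 0.6 3.1 0.2
  endloop
 endfacet
 facet normal 0.720 -0.469 0.511
  outer loop
   vertex 3.6 4.0 4.3
   vertex 3.4 0.1 1.0
   vertex 4.5 4.4 3.4
  endloop
 endfacet
 facet normal 0.172 -0.101 -0.980
  outer loop
   vertex 0.8 1.5 0.4
   vertex 0.6 3.1 0.2
   vertex 3.4 0.1 1.0
  endloop
 endfacet
 facet normal -0.804 -0.026 0.594
  outer loop
   vertex 0.8 1.5 0.4
   vertex 3.6 4.0 4.3
   vertex 0.6 3.1 0.2
  endloop
 endfacet
 facet normal -0.460 -0.560 0.689
  outer loop
   vertex 0.8 1.5 0.4
   vertex 3.4 0.1 1.0
   vertex 3.6 4.0 4.3
  endloop
 endfacet
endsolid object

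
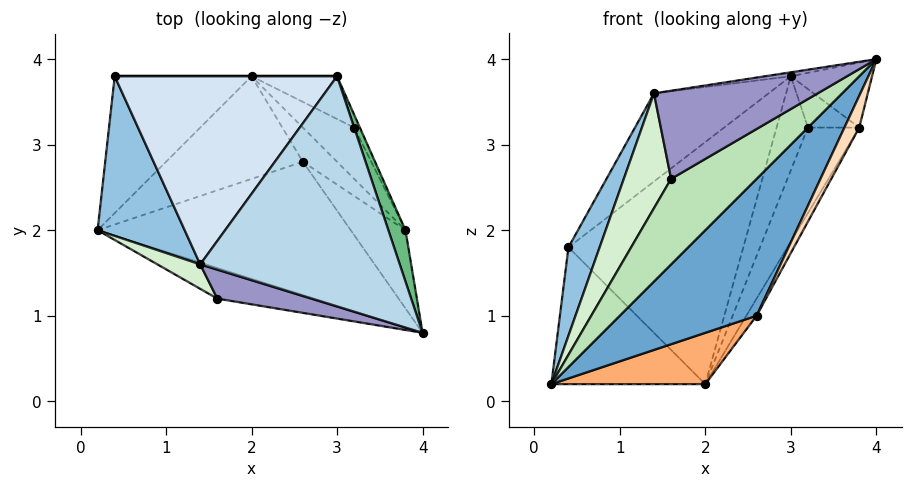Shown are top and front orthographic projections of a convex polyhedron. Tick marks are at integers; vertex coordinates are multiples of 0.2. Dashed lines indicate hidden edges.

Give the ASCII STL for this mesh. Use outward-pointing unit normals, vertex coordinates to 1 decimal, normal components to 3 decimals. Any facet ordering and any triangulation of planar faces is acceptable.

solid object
 facet normal 0.426 -0.648 -0.631
  outer loop
   vertex 2.6 2.8 1.0
   vertex 4.0 0.8 4.0
   vertex 0.2 2.0 0.2
  endloop
 endfacet
 facet normal -0.935 -0.172 0.310
  outer loop
   vertex 1.4 1.6 3.6
   vertex 0.4 3.8 1.8
   vertex 0.2 2.0 0.2
  endloop
 endfacet
 facet normal -0.147 0.017 0.989
  outer loop
   vertex 1.4 1.6 3.6
   vertex 4.0 0.8 4.0
   vertex 3.0 3.8 3.8
  endloop
 endfacet
 facet normal -0.572 0.348 0.743
  outer loop
   vertex 1.4 1.6 3.6
   vertex 3.0 3.8 3.8
   vertex 0.4 3.8 1.8
  endloop
 endfacet
 facet normal -0.577 0.577 -0.577
  outer loop
   vertex 2.0 3.8 0.2
   vertex 0.2 2.0 0.2
   vertex 0.4 3.8 1.8
  endloop
 endfacet
 facet normal 0.408 -0.408 -0.816
  outer loop
   vertex 2.0 3.8 0.2
   vertex 2.6 2.8 1.0
   vertex 0.2 2.0 0.2
  endloop
 endfacet
 facet normal 0.000 1.000 0.000
  outer loop
   vertex 2.0 3.8 0.2
   vertex 0.4 3.8 1.8
   vertex 3.0 3.8 3.8
  endloop
 endfacet
 facet normal 0.823 -0.214 -0.527
  outer loop
   vertex 3.8 2.0 3.2
   vertex 4.0 0.8 4.0
   vertex 2.6 2.8 1.0
  endloop
 endfacet
 facet normal 0.913 0.321 0.253
  outer loop
   vertex 3.8 2.0 3.2
   vertex 3.0 3.8 3.8
   vertex 4.0 0.8 4.0
  endloop
 endfacet
 facet normal 0.889 0.205 -0.410
  outer loop
   vertex 3.8 2.0 3.2
   vertex 2.6 2.8 1.0
   vertex 2.0 3.8 0.2
  endloop
 endfacet
 facet normal 0.040 -0.941 -0.337
  outer loop
   vertex 1.6 1.2 2.6
   vertex 0.2 2.0 0.2
   vertex 4.0 0.8 4.0
  endloop
 endfacet
 facet normal -0.675 -0.721 0.153
  outer loop
   vertex 1.6 1.2 2.6
   vertex 1.4 1.6 3.6
   vertex 0.2 2.0 0.2
  endloop
 endfacet
 facet normal -0.322 -0.899 0.295
  outer loop
   vertex 1.6 1.2 2.6
   vertex 4.0 0.8 4.0
   vertex 1.4 1.6 3.6
  endloop
 endfacet
 facet normal 0.830 0.507 -0.231
  outer loop
   vertex 3.2 3.2 3.2
   vertex 2.0 3.8 0.2
   vertex 3.0 3.8 3.8
  endloop
 endfacet
 facet normal 0.885 0.442 -0.147
  outer loop
   vertex 3.2 3.2 3.2
   vertex 3.0 3.8 3.8
   vertex 3.8 2.0 3.2
  endloop
 endfacet
 facet normal 0.864 0.432 -0.259
  outer loop
   vertex 3.2 3.2 3.2
   vertex 3.8 2.0 3.2
   vertex 2.0 3.8 0.2
  endloop
 endfacet
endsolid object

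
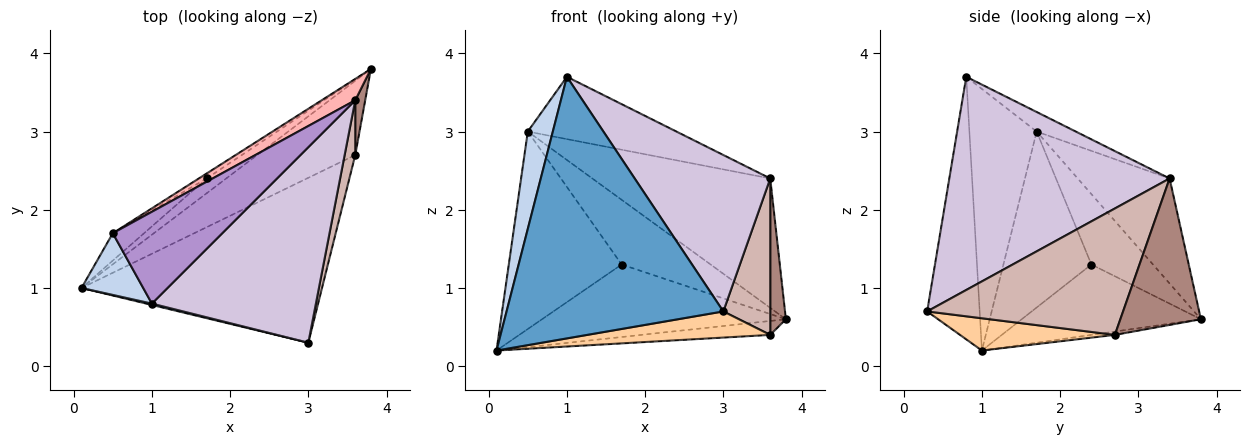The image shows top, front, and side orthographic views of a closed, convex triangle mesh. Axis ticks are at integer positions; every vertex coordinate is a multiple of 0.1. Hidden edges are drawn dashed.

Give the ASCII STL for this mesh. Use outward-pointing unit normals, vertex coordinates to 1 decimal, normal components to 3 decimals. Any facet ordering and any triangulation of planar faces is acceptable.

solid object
 facet normal -0.235 -0.972 0.005
  outer loop
   vertex 1.0 0.8 3.7
   vertex 0.1 1.0 0.2
   vertex 3.0 0.3 0.7
  endloop
 endfacet
 facet normal -0.915 -0.341 0.216
  outer loop
   vertex 0.5 1.7 3.0
   vertex 0.1 1.0 0.2
   vertex 1.0 0.8 3.7
  endloop
 endfacet
 facet normal -0.034 0.185 -0.982
  outer loop
   vertex 3.6 2.7 0.4
   vertex 0.1 1.0 0.2
   vertex 3.8 3.8 0.6
  endloop
 endfacet
 facet normal 0.131 -0.155 -0.979
  outer loop
   vertex 3.6 2.7 0.4
   vertex 3.0 0.3 0.7
   vertex 0.1 1.0 0.2
  endloop
 endfacet
 facet normal -0.584 0.795 -0.162
  outer loop
   vertex 1.7 2.4 1.3
   vertex 3.8 3.8 0.6
   vertex 0.1 1.0 0.2
  endloop
 endfacet
 facet normal -0.611 0.784 -0.109
  outer loop
   vertex 1.7 2.4 1.3
   vertex 0.1 1.0 0.2
   vertex 0.5 1.7 3.0
  endloop
 endfacet
 facet normal -0.568 0.821 -0.063
  outer loop
   vertex 1.7 2.4 1.3
   vertex 0.5 1.7 3.0
   vertex 3.8 3.8 0.6
  endloop
 endfacet
 facet normal -0.454 0.879 0.145
  outer loop
   vertex 3.6 3.4 2.4
   vertex 3.8 3.8 0.6
   vertex 0.5 1.7 3.0
  endloop
 endfacet
 facet normal -0.146 0.555 0.819
  outer loop
   vertex 3.6 3.4 2.4
   vertex 0.5 1.7 3.0
   vertex 1.0 0.8 3.7
  endloop
 endfacet
 facet normal 0.712 -0.438 0.548
  outer loop
   vertex 3.6 3.4 2.4
   vertex 1.0 0.8 3.7
   vertex 3.0 0.3 0.7
  endloop
 endfacet
 facet normal 0.979 -0.190 0.067
  outer loop
   vertex 3.6 3.4 2.4
   vertex 3.6 2.7 0.4
   vertex 3.8 3.8 0.6
  endloop
 endfacet
 facet normal 0.969 -0.232 0.081
  outer loop
   vertex 3.6 3.4 2.4
   vertex 3.0 0.3 0.7
   vertex 3.6 2.7 0.4
  endloop
 endfacet
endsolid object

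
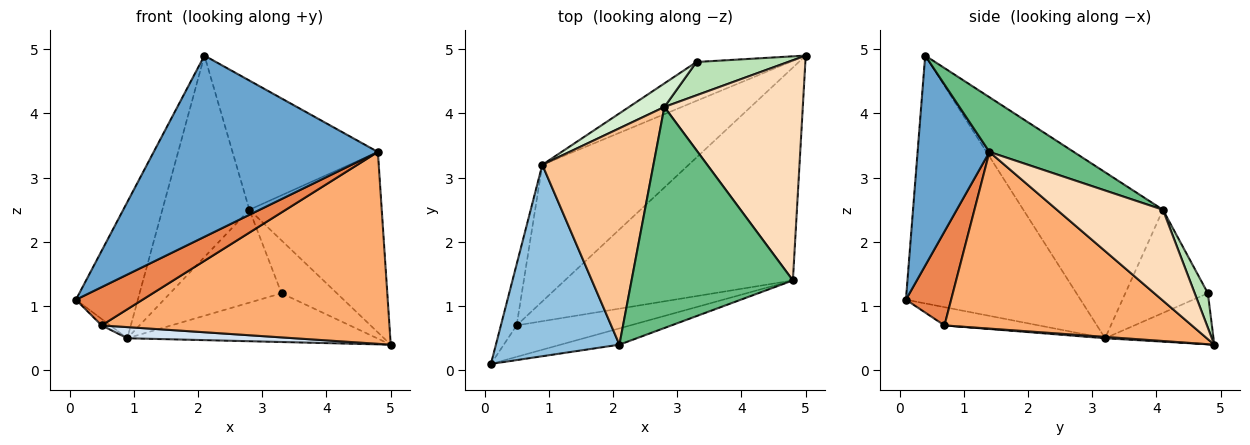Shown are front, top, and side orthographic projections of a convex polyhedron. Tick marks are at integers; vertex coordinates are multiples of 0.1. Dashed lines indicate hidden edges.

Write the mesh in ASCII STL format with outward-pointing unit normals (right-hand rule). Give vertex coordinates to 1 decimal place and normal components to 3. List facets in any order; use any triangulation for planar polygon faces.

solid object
 facet normal 0.304 -0.949 -0.085
  outer loop
   vertex 4.8 1.4 3.4
   vertex 2.1 0.4 4.9
   vertex 0.1 0.1 1.1
  endloop
 endfacet
 facet normal -0.853 0.302 0.425
  outer loop
   vertex 0.9 3.2 0.5
   vertex 0.1 0.1 1.1
   vertex 2.1 0.4 4.9
  endloop
 endfacet
 facet normal -0.755 0.069 -0.652
  outer loop
   vertex 0.5 0.7 0.7
   vertex 0.1 0.1 1.1
   vertex 0.9 3.2 0.5
  endloop
 endfacet
 facet normal 0.009 -0.081 -0.997
  outer loop
   vertex 0.5 0.7 0.7
   vertex 0.9 3.2 0.5
   vertex 5.0 4.9 0.4
  endloop
 endfacet
 facet normal 0.464 -0.684 -0.562
  outer loop
   vertex 0.5 0.7 0.7
   vertex 4.8 1.4 3.4
   vertex 0.1 0.1 1.1
  endloop
 endfacet
 facet normal 0.499 -0.580 -0.644
  outer loop
   vertex 0.5 0.7 0.7
   vertex 5.0 4.9 0.4
   vertex 4.8 1.4 3.4
  endloop
 endfacet
 facet normal -0.738 0.460 0.494
  outer loop
   vertex 2.8 4.1 2.5
   vertex 0.9 3.2 0.5
   vertex 2.1 0.4 4.9
  endloop
 endfacet
 facet normal 0.453 0.565 0.690
  outer loop
   vertex 2.8 4.1 2.5
   vertex 4.8 1.4 3.4
   vertex 5.0 4.9 0.4
  endloop
 endfacet
 facet normal 0.281 0.484 0.829
  outer loop
   vertex 2.8 4.1 2.5
   vertex 2.1 0.4 4.9
   vertex 4.8 1.4 3.4
  endloop
 endfacet
 facet normal -0.321 0.740 -0.590
  outer loop
   vertex 3.3 4.8 1.2
   vertex 5.0 4.9 0.4
   vertex 0.9 3.2 0.5
  endloop
 endfacet
 facet normal 0.197 0.830 0.522
  outer loop
   vertex 3.3 4.8 1.2
   vertex 2.8 4.1 2.5
   vertex 5.0 4.9 0.4
  endloop
 endfacet
 facet normal -0.583 0.787 0.200
  outer loop
   vertex 3.3 4.8 1.2
   vertex 0.9 3.2 0.5
   vertex 2.8 4.1 2.5
  endloop
 endfacet
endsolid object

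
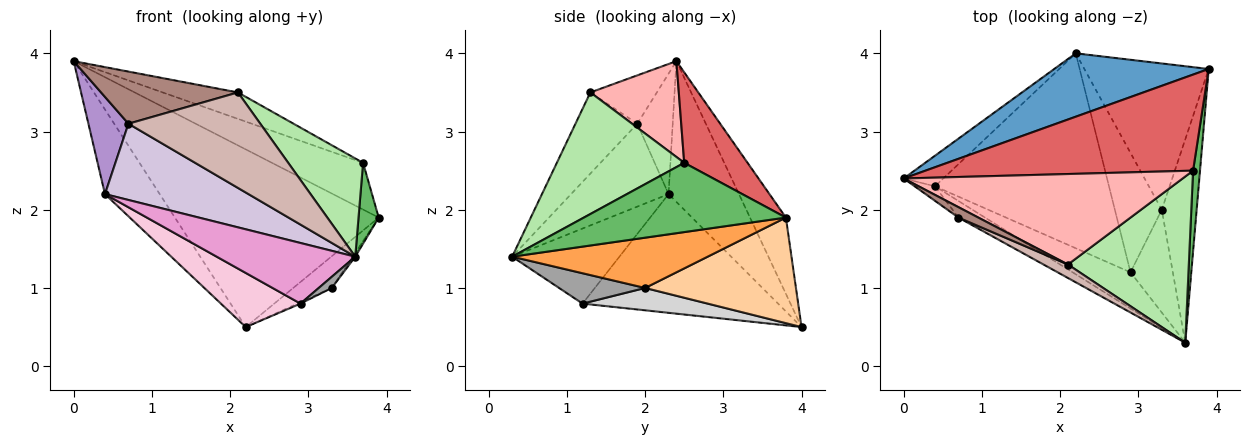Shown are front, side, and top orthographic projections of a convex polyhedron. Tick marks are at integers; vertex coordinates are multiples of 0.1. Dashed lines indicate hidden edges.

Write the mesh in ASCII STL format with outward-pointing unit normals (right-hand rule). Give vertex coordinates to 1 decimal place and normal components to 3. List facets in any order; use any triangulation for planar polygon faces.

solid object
 facet normal -0.164 0.929 0.331
  outer loop
   vertex 2.2 4.0 0.5
   vertex 0.0 2.4 3.9
   vertex 3.9 3.8 1.9
  endloop
 endfacet
 facet normal -0.771 0.599 -0.217
  outer loop
   vertex 0.4 2.3 2.2
   vertex 0.0 2.4 3.9
   vertex 2.2 4.0 0.5
  endloop
 endfacet
 facet normal 0.822 0.011 -0.570
  outer loop
   vertex 3.3 2.0 1.0
   vertex 3.9 3.8 1.9
   vertex 3.6 0.3 1.4
  endloop
 endfacet
 facet normal 0.639 0.163 -0.752
  outer loop
   vertex 3.3 2.0 1.0
   vertex 2.2 4.0 0.5
   vertex 3.9 3.8 1.9
  endloop
 endfacet
 facet normal 0.990 -0.099 0.099
  outer loop
   vertex 3.7 2.5 2.6
   vertex 3.6 0.3 1.4
   vertex 3.9 3.8 1.9
  endloop
 endfacet
 facet normal 0.655 -0.385 0.651
  outer loop
   vertex 3.7 2.5 2.6
   vertex 2.1 1.3 3.5
   vertex 3.6 0.3 1.4
  endloop
 endfacet
 facet normal 0.291 0.418 0.860
  outer loop
   vertex 3.7 2.5 2.6
   vertex 3.9 3.8 1.9
   vertex 0.0 2.4 3.9
  endloop
 endfacet
 facet normal 0.313 0.266 0.912
  outer loop
   vertex 3.7 2.5 2.6
   vertex 0.0 2.4 3.9
   vertex 2.1 1.3 3.5
  endloop
 endfacet
 facet normal -0.659 -0.744 -0.111
  outer loop
   vertex 0.7 1.9 3.1
   vertex 0.0 2.4 3.9
   vertex 0.4 2.3 2.2
  endloop
 endfacet
 facet normal -0.553 -0.814 -0.177
  outer loop
   vertex 0.7 1.9 3.1
   vertex 0.4 2.3 2.2
   vertex 3.6 0.3 1.4
  endloop
 endfacet
 facet normal -0.430 -0.885 0.177
  outer loop
   vertex 0.7 1.9 3.1
   vertex 2.1 1.3 3.5
   vertex 0.0 2.4 3.9
  endloop
 endfacet
 facet normal -0.421 -0.898 0.127
  outer loop
   vertex 0.7 1.9 3.1
   vertex 3.6 0.3 1.4
   vertex 2.1 1.3 3.5
  endloop
 endfacet
 facet normal -0.554 -0.715 -0.427
  outer loop
   vertex 2.9 1.2 0.8
   vertex 3.6 0.3 1.4
   vertex 0.4 2.3 2.2
  endloop
 endfacet
 facet normal -0.549 -0.224 -0.805
  outer loop
   vertex 2.9 1.2 0.8
   vertex 0.4 2.3 2.2
   vertex 2.2 4.0 0.5
  endloop
 endfacet
 facet normal 0.581 -0.088 -0.809
  outer loop
   vertex 2.9 1.2 0.8
   vertex 3.3 2.0 1.0
   vertex 3.6 0.3 1.4
  endloop
 endfacet
 facet normal 0.430 0.011 -0.903
  outer loop
   vertex 2.9 1.2 0.8
   vertex 2.2 4.0 0.5
   vertex 3.3 2.0 1.0
  endloop
 endfacet
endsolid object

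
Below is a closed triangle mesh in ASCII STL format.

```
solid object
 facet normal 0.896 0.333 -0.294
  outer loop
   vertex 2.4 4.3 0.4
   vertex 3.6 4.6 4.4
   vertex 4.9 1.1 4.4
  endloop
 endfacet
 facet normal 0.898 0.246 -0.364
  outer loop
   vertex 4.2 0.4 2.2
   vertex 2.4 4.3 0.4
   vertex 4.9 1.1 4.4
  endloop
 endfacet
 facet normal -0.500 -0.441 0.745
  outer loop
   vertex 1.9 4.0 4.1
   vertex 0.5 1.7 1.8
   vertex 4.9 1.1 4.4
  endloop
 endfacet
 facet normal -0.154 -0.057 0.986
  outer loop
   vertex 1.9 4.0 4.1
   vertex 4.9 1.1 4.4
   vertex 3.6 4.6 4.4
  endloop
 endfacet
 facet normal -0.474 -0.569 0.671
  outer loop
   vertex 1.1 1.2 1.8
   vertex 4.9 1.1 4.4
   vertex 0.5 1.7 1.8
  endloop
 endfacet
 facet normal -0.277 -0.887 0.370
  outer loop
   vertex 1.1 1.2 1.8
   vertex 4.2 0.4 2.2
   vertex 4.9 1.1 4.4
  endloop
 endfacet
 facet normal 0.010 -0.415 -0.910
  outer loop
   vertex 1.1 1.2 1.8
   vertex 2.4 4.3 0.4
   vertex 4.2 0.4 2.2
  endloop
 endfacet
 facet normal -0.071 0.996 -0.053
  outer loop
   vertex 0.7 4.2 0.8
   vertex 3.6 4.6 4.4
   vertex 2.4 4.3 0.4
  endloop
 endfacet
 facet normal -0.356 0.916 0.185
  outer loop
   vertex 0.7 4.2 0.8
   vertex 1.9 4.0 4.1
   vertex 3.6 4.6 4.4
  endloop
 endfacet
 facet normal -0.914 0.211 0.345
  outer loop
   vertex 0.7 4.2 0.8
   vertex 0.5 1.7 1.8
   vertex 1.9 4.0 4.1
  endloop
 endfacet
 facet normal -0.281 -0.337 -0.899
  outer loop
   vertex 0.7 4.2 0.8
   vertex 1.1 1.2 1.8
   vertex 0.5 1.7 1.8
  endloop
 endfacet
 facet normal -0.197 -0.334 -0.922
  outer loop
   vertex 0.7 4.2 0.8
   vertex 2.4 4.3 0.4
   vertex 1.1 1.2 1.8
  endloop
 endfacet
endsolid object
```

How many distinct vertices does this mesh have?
8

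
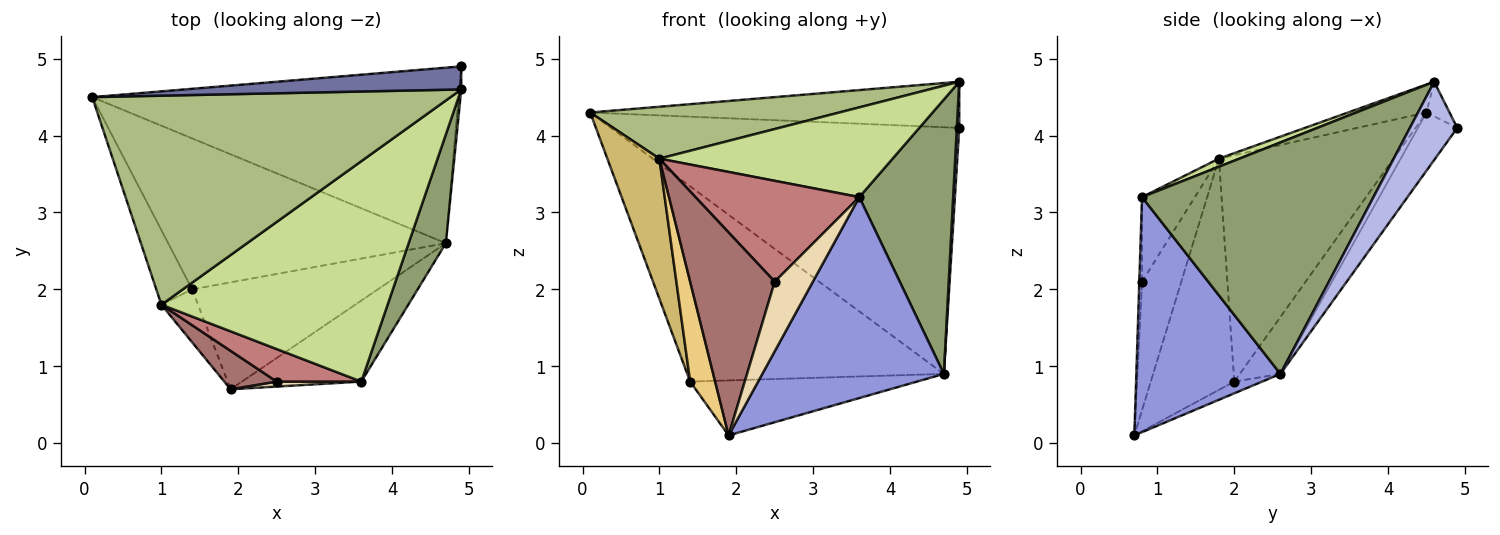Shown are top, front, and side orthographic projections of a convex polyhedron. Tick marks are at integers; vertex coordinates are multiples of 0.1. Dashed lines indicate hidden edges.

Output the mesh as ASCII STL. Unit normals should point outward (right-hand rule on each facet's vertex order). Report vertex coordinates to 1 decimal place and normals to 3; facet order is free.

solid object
 facet normal -0.056 0.893 0.447
  outer loop
   vertex 4.9 4.9 4.1
   vertex 0.1 4.5 4.3
   vertex 4.9 4.6 4.7
  endloop
 endfacet
 facet normal -0.092 0.811 -0.577
  outer loop
   vertex 4.7 2.6 0.9
   vertex 0.1 4.5 4.3
   vertex 4.9 4.9 4.1
  endloop
 endfacet
 facet normal 0.593 -0.747 -0.301
  outer loop
   vertex 4.7 2.6 0.9
   vertex 3.6 0.8 3.2
   vertex 1.9 0.7 0.1
  endloop
 endfacet
 facet normal 0.998 -0.051 -0.026
  outer loop
   vertex 4.7 2.6 0.9
   vertex 4.9 4.9 4.1
   vertex 4.9 4.6 4.7
  endloop
 endfacet
 facet normal 0.917 -0.372 0.147
  outer loop
   vertex 4.7 2.6 0.9
   vertex 4.9 4.6 4.7
   vertex 3.6 0.8 3.2
  endloop
 endfacet
 facet normal -0.076 -0.240 0.968
  outer loop
   vertex 1.0 1.8 3.7
   vertex 4.9 4.6 4.7
   vertex 0.1 4.5 4.3
  endloop
 endfacet
 facet normal 0.033 -0.377 0.926
  outer loop
   vertex 1.0 1.8 3.7
   vertex 3.6 0.8 3.2
   vertex 4.9 4.6 4.7
  endloop
 endfacet
 facet normal -0.124 0.785 -0.607
  outer loop
   vertex 1.4 2.0 0.8
   vertex 0.1 4.5 4.3
   vertex 4.7 2.6 0.9
  endloop
 endfacet
 facet normal -0.056 0.457 -0.888
  outer loop
   vertex 1.4 2.0 0.8
   vertex 4.7 2.6 0.9
   vertex 1.9 0.7 0.1
  endloop
 endfacet
 facet normal -0.947 -0.282 -0.150
  outer loop
   vertex 1.4 2.0 0.8
   vertex 1.0 1.8 3.7
   vertex 0.1 4.5 4.3
  endloop
 endfacet
 facet normal -0.947 -0.283 -0.150
  outer loop
   vertex 1.4 2.0 0.8
   vertex 1.9 0.7 0.1
   vertex 1.0 1.8 3.7
  endloop
 endfacet
 facet normal -0.071 -0.995 0.071
  outer loop
   vertex 2.5 0.8 2.1
   vertex 1.9 0.7 0.1
   vertex 3.6 0.8 3.2
  endloop
 endfacet
 facet normal -0.415 -0.894 0.169
  outer loop
   vertex 2.5 0.8 2.1
   vertex 1.0 1.8 3.7
   vertex 1.9 0.7 0.1
  endloop
 endfacet
 facet normal -0.293 -0.910 0.293
  outer loop
   vertex 2.5 0.8 2.1
   vertex 3.6 0.8 3.2
   vertex 1.0 1.8 3.7
  endloop
 endfacet
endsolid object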